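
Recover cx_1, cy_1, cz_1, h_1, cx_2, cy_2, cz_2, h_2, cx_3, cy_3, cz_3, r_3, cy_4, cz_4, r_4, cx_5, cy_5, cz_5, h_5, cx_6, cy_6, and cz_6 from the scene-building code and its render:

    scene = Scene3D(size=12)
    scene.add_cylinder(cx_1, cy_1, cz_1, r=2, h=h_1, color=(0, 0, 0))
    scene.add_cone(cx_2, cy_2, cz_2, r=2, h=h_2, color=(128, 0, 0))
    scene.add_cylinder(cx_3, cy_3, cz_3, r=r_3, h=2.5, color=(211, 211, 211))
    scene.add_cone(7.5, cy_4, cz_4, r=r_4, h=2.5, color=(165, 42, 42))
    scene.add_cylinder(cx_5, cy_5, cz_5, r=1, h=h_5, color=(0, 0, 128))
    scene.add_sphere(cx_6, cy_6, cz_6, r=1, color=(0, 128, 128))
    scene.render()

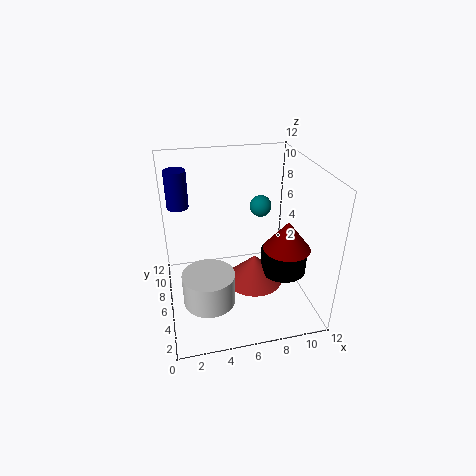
cx_1 = 10
cy_1 = 5.5
cz_1 = 2.5
h_1 = 2
cx_2 = 10
cy_2 = 5
cz_2 = 5
h_2 = 2.5
cx_3 = 3
cy_3 = 3
cz_3 = 2.5
r_3 = 2
cy_4 = 6
cz_4 = 1.5
r_4 = 2.5
cx_5 = 1.5
cy_5 = 11
cz_5 = 7
h_5 = 3.5
cx_6 = 9
cy_6 = 9.5
cz_6 = 7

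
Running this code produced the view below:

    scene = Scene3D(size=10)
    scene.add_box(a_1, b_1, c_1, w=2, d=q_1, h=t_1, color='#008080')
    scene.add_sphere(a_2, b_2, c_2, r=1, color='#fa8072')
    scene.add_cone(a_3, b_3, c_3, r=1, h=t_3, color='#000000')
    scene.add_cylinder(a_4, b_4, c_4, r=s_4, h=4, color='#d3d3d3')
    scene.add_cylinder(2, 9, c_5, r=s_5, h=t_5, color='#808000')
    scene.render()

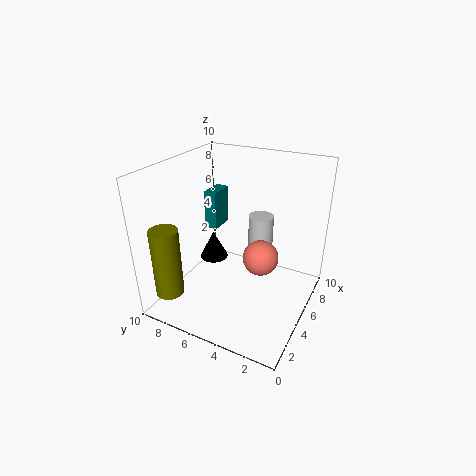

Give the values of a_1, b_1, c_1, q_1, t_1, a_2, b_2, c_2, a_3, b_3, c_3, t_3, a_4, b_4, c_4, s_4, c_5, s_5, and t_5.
a_1 = 7; b_1 = 8; c_1 = 4; q_1 = 1; t_1 = 3; a_2 = 2; b_2 = 2; c_2 = 6; a_3 = 5; b_3 = 7; c_3 = 3; t_3 = 2; a_4 = 9; b_4 = 5; c_4 = 1; s_4 = 1; c_5 = 1; s_5 = 1; t_5 = 5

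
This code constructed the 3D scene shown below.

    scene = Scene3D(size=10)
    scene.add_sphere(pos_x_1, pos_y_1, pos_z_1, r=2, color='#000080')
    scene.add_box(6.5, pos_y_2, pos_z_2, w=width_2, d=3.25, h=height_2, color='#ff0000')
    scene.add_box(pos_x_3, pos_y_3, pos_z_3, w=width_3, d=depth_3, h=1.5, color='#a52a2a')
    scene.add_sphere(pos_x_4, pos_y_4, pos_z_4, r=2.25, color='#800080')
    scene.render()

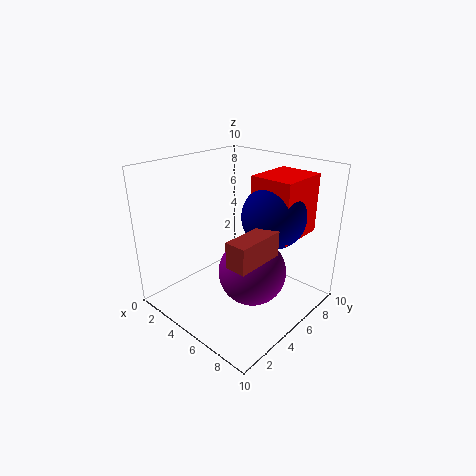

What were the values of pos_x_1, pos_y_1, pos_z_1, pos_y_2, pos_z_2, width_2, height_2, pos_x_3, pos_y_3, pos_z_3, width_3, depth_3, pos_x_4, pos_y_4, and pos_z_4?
pos_x_1 = 7.75; pos_y_1 = 5.25; pos_z_1 = 7.25; pos_y_2 = 4.5; pos_z_2 = 6; width_2 = 2.75; height_2 = 3.75; pos_x_3 = 8; pos_y_3 = 0.75; pos_z_3 = 5.75; width_3 = 1.25; depth_3 = 3; pos_x_4 = 6.75; pos_y_4 = 4.5; pos_z_4 = 3.25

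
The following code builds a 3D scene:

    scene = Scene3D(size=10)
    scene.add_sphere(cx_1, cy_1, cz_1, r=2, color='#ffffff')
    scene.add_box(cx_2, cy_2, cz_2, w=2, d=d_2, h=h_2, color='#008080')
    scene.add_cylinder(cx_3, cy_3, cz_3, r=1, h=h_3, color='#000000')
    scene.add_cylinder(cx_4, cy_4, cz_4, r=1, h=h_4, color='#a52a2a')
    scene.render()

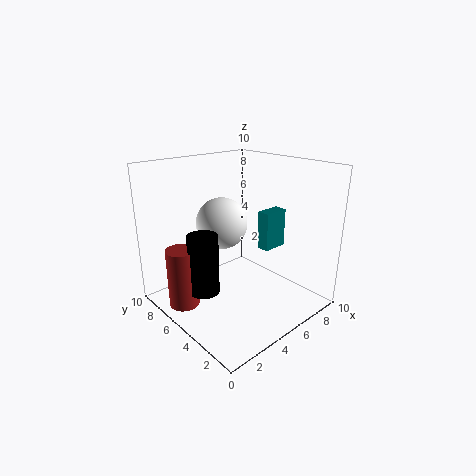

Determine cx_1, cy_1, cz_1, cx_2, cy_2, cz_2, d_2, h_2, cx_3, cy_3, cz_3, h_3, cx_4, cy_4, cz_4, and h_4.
cx_1 = 6, cy_1 = 8, cz_1 = 5, cx_2 = 8, cy_2 = 5, cz_2 = 3, d_2 = 1, h_2 = 3, cx_3 = 2, cy_3 = 5, cz_3 = 2, h_3 = 4, cx_4 = 1, cy_4 = 6, cz_4 = 1, h_4 = 4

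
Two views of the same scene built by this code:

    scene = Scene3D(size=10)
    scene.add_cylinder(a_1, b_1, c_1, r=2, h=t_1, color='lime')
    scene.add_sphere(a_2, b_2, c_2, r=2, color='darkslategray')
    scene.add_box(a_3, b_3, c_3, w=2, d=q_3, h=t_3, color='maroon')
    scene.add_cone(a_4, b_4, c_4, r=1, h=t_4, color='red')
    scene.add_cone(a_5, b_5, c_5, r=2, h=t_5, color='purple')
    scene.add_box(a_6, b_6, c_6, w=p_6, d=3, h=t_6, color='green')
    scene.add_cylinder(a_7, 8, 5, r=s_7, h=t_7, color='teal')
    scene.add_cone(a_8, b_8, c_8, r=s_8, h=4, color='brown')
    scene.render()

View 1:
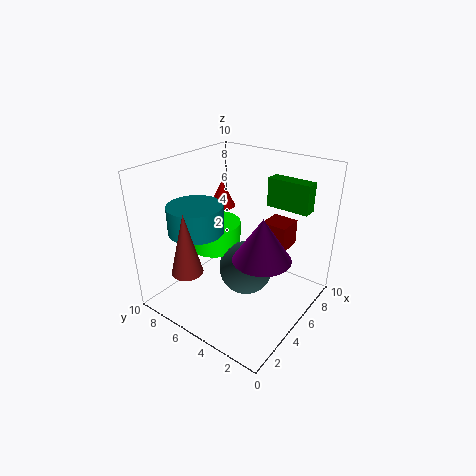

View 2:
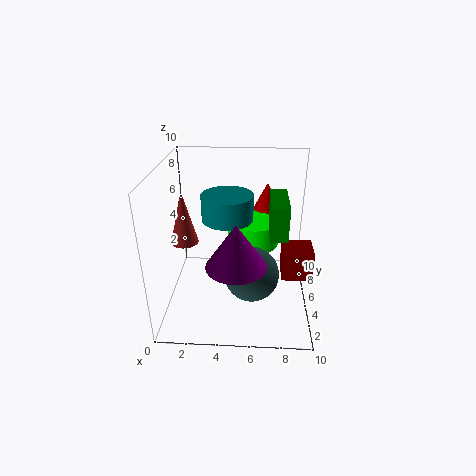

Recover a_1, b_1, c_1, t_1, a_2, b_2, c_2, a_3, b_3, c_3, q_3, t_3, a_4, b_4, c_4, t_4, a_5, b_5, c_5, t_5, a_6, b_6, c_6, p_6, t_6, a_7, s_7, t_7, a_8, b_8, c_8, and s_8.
a_1 = 6
b_1 = 8
c_1 = 3
t_1 = 2
a_2 = 6
b_2 = 5
c_2 = 2
a_3 = 8
b_3 = 3
c_3 = 3
q_3 = 2
t_3 = 2
a_4 = 7
b_4 = 8
c_4 = 6
t_4 = 2
a_5 = 5
b_5 = 3
c_5 = 4
t_5 = 3
a_6 = 7
b_6 = 1
c_6 = 7
p_6 = 1
t_6 = 2
a_7 = 4
s_7 = 2
t_7 = 2
a_8 = 1
b_8 = 6
c_8 = 4
s_8 = 1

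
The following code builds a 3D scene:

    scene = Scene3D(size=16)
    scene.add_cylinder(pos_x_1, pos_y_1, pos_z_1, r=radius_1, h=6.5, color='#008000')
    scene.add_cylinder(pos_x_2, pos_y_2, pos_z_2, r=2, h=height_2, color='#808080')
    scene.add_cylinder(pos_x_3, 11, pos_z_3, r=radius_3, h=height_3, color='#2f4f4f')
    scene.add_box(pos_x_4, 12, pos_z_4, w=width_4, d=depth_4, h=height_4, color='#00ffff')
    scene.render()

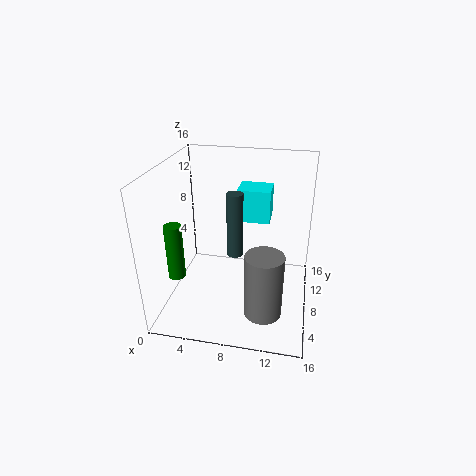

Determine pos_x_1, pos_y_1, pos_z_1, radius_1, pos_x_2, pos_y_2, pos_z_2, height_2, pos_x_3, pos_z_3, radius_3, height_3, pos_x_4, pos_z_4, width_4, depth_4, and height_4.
pos_x_1 = 1, pos_y_1 = 6.5, pos_z_1 = 3, radius_1 = 1, pos_x_2 = 11.5, pos_y_2 = 4, pos_z_2 = 1.5, height_2 = 7, pos_x_3 = 7, pos_z_3 = 4, radius_3 = 1, height_3 = 8, pos_x_4 = 7, pos_z_4 = 8, width_4 = 4, depth_4 = 3.5, height_4 = 4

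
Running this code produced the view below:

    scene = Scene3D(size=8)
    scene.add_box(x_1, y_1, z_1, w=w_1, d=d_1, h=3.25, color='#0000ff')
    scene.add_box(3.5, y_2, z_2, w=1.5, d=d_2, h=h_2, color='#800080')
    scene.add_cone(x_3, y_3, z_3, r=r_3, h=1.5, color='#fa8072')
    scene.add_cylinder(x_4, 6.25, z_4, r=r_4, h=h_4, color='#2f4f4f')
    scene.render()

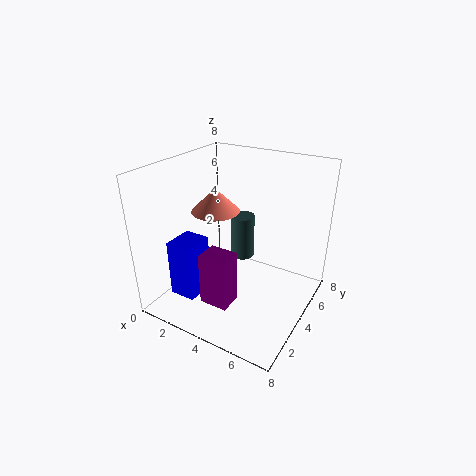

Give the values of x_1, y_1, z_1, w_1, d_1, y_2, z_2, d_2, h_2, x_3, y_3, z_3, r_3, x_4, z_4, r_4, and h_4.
x_1 = 1
y_1 = 1.5
z_1 = 0.75
w_1 = 1.5
d_1 = 1.75
y_2 = 1
z_2 = 1.5
d_2 = 1.25
h_2 = 2.75
x_3 = 1.5
y_3 = 5.5
z_3 = 4.5
r_3 = 1.5
x_4 = 3
z_4 = 1.5
r_4 = 0.75
h_4 = 2.75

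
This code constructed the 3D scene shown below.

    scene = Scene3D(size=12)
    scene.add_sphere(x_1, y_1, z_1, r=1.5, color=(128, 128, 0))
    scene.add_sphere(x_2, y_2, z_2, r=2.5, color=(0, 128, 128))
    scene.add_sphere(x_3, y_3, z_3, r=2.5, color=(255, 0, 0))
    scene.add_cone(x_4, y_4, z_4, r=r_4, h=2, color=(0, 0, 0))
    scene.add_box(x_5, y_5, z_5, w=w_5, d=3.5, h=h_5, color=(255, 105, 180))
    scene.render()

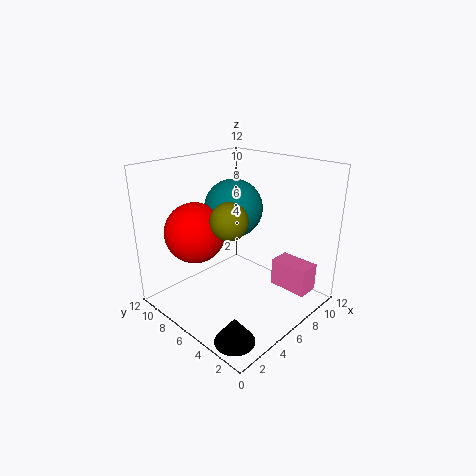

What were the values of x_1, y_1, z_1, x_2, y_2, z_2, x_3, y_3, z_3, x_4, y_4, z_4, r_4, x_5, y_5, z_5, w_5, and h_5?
x_1 = 4.5, y_1 = 5.5, z_1 = 8, x_2 = 7, y_2 = 7.5, z_2 = 8, x_3 = 3.5, y_3 = 8.5, z_3 = 6.5, x_4 = 1.5, y_4 = 2, z_4 = 0.5, r_4 = 1.5, x_5 = 9.5, y_5 = 1.5, z_5 = 0.5, w_5 = 2, h_5 = 2.5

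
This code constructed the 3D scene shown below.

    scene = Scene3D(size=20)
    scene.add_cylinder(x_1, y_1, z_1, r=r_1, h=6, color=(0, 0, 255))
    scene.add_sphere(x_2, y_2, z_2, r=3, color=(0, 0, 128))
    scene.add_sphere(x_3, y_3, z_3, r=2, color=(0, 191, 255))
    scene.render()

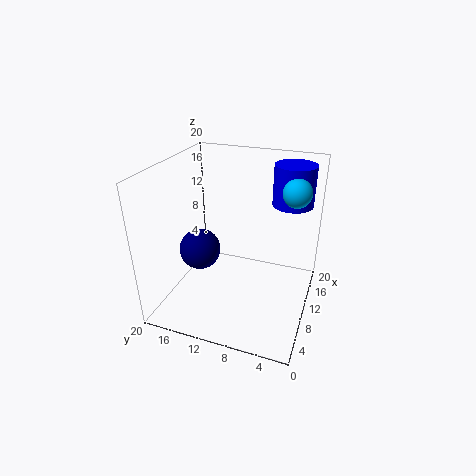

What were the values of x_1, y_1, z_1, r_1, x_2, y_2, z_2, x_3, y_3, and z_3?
x_1 = 17; y_1 = 4; z_1 = 13; r_1 = 3; x_2 = 10; y_2 = 16; z_2 = 7; x_3 = 14; y_3 = 3; z_3 = 16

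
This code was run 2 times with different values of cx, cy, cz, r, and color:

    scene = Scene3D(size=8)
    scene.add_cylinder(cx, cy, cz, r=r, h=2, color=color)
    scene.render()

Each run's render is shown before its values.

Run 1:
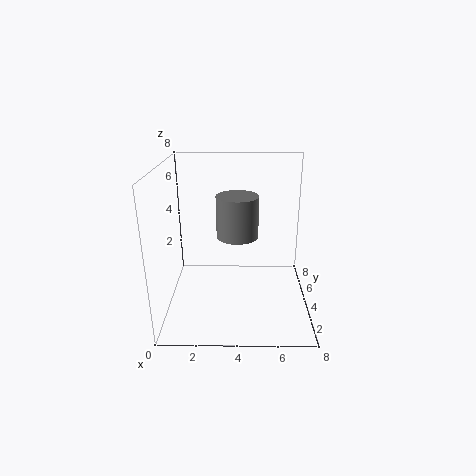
cx = 4, cy = 2, cz = 5, r = 1, color = 'gray'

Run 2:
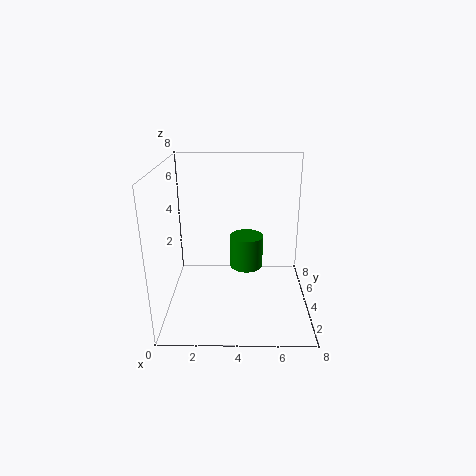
cx = 4.5, cy = 5.5, cz = 1.5, r = 1, color = 'green'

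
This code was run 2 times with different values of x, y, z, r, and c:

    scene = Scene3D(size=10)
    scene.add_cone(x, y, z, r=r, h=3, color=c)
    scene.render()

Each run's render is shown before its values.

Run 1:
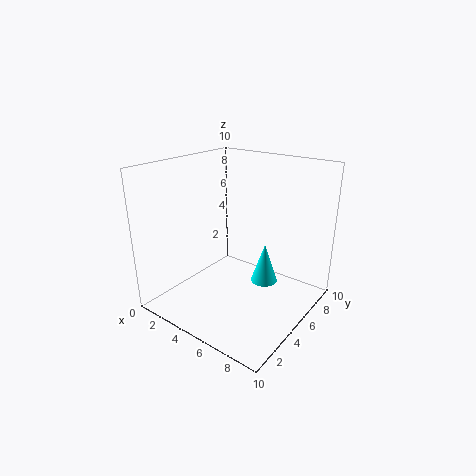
x = 6; y = 7; z = 1; r = 1; c = 'cyan'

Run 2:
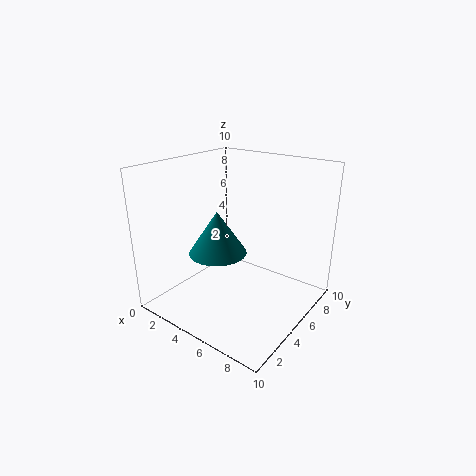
x = 4; y = 4; z = 4; r = 2; c = 'teal'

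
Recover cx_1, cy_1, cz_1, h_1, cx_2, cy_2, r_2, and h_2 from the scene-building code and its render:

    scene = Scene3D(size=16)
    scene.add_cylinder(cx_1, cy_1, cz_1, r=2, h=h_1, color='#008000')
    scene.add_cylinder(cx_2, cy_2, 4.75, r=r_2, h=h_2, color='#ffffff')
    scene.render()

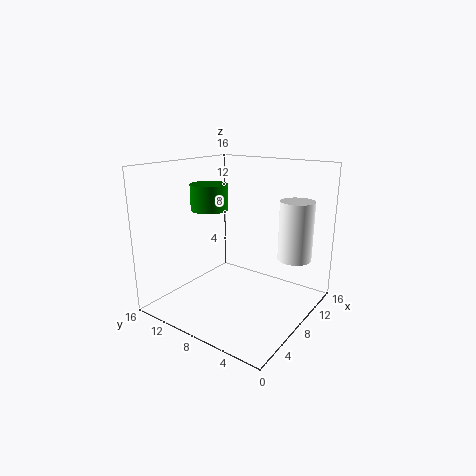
cx_1 = 6.25
cy_1 = 10.5
cz_1 = 11.25
h_1 = 2.75
cx_2 = 13.25
cy_2 = 3.5
r_2 = 2
h_2 = 7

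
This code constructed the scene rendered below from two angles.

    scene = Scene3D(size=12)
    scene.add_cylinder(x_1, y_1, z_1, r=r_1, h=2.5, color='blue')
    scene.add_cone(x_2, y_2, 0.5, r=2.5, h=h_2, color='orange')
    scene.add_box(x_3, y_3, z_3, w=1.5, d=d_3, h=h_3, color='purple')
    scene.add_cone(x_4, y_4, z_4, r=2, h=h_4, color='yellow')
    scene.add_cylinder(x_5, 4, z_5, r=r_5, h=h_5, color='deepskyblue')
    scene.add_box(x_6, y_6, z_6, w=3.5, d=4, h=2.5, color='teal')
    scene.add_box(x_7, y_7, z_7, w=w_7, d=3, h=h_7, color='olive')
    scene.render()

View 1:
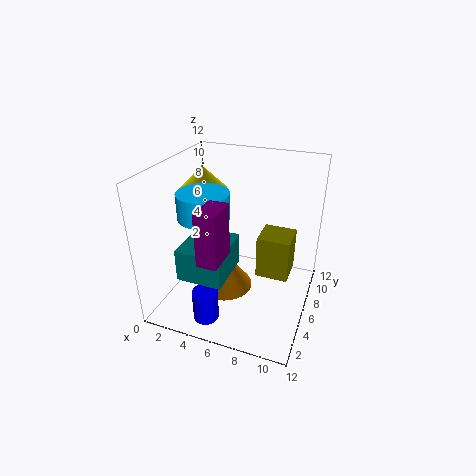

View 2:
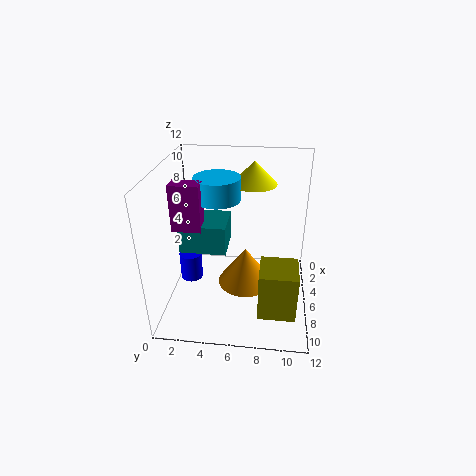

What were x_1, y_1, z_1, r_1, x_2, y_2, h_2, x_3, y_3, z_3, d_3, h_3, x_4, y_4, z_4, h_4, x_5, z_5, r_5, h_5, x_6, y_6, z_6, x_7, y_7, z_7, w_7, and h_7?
x_1 = 5, y_1 = 1.5, z_1 = 1, r_1 = 1, x_2 = 4.5, y_2 = 6.5, h_2 = 3.5, x_3 = 5, y_3 = 0.5, z_3 = 6.5, d_3 = 2.5, h_3 = 4, x_4 = 2.5, y_4 = 7, z_4 = 9.5, h_4 = 2, x_5 = 4, z_5 = 8.5, r_5 = 2, h_5 = 2, x_6 = 3, y_6 = 1, z_6 = 4.5, x_7 = 7, y_7 = 8, z_7 = 1, w_7 = 3, h_7 = 4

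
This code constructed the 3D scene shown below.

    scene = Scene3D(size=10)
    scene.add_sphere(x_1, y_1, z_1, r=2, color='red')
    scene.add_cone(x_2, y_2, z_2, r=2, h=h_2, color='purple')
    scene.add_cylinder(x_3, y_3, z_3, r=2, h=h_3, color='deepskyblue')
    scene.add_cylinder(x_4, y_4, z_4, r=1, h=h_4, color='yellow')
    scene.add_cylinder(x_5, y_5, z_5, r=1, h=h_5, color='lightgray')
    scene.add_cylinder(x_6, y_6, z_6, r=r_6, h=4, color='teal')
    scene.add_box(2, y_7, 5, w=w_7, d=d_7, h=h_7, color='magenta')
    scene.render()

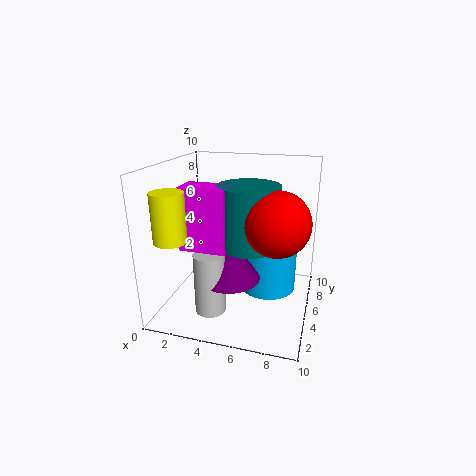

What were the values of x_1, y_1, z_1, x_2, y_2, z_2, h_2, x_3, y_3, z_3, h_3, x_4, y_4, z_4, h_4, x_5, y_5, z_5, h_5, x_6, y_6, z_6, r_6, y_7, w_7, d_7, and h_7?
x_1 = 8, y_1 = 3, z_1 = 7, x_2 = 5, y_2 = 3, z_2 = 3, h_2 = 3, x_3 = 7, y_3 = 6, z_3 = 1, h_3 = 5, x_4 = 2, y_4 = 1, z_4 = 6, h_4 = 3, x_5 = 4, y_5 = 2, z_5 = 1, h_5 = 4, x_6 = 6, y_6 = 4, z_6 = 5, r_6 = 2, y_7 = 2, w_7 = 3, d_7 = 2, h_7 = 4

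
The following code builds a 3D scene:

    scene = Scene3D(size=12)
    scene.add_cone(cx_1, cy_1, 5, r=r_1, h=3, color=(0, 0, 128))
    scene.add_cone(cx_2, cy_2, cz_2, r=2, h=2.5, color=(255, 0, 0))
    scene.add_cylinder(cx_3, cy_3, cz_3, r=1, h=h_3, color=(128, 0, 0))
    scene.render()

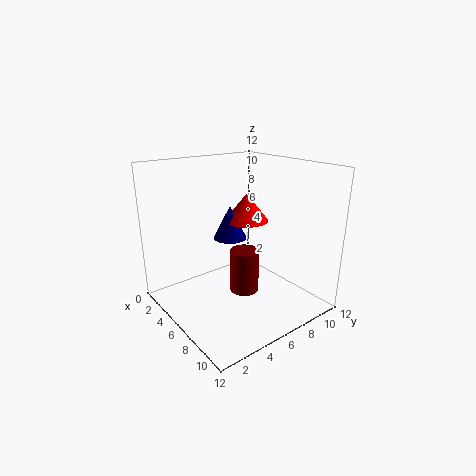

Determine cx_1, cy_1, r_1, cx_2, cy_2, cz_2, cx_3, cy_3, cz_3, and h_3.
cx_1 = 3.5; cy_1 = 7; r_1 = 1.5; cx_2 = 4; cy_2 = 8.5; cz_2 = 6.5; cx_3 = 10; cy_3 = 3.5; cz_3 = 4; h_3 = 3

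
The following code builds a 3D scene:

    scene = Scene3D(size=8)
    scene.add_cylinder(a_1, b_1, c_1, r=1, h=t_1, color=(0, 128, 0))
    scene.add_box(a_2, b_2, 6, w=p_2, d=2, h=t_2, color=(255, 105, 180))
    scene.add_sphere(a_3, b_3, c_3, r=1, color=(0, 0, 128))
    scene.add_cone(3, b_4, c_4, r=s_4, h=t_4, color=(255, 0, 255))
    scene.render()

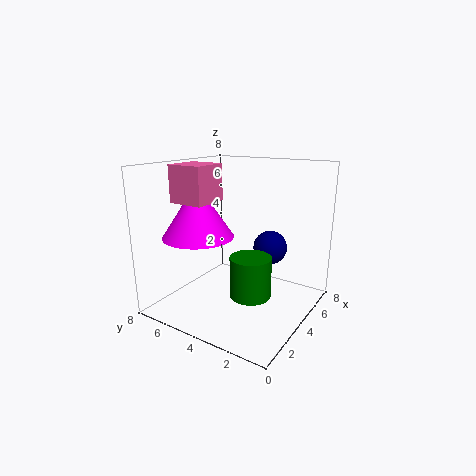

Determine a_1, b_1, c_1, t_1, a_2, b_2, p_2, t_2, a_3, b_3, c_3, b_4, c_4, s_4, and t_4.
a_1 = 2; b_1 = 2; c_1 = 2; t_1 = 2; a_2 = 2; b_2 = 5; p_2 = 2; t_2 = 2; a_3 = 6; b_3 = 3; c_3 = 3; b_4 = 6; c_4 = 4; s_4 = 2; t_4 = 3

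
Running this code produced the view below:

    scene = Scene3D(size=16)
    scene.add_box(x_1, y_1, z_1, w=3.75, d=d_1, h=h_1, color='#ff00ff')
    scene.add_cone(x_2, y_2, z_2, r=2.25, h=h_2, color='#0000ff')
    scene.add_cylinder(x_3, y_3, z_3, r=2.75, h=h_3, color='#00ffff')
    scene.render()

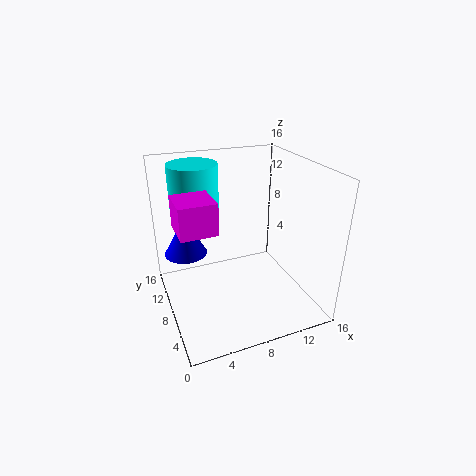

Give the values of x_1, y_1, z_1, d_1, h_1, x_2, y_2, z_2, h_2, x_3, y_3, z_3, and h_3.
x_1 = 1; y_1 = 4.75; z_1 = 10.5; d_1 = 4; h_1 = 3.25; x_2 = 2.25; y_2 = 8.75; z_2 = 7; h_2 = 4; x_3 = 4.25; y_3 = 11.75; z_3 = 10.75; h_3 = 5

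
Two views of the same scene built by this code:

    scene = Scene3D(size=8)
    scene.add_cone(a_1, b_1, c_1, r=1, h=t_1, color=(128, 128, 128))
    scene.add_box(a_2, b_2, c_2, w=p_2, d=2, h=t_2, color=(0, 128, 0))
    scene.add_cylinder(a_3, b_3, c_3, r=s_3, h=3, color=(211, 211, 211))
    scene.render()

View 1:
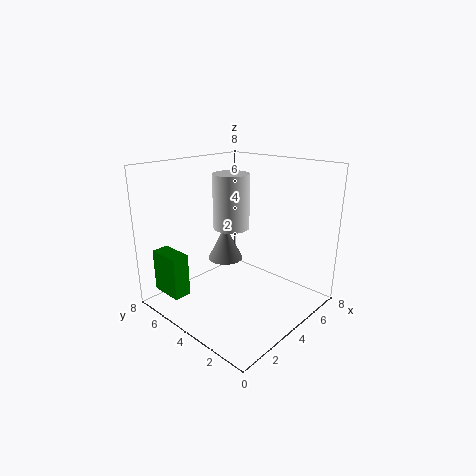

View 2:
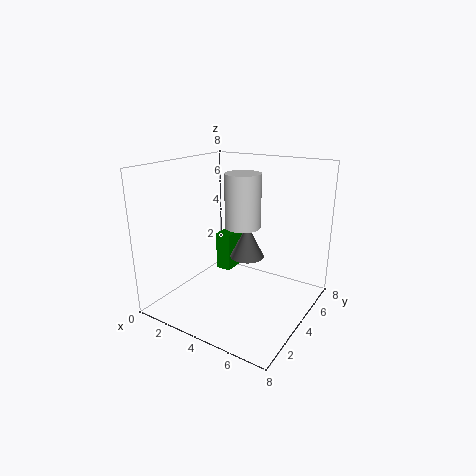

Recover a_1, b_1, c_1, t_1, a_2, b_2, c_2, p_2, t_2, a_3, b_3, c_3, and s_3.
a_1 = 4, b_1 = 5, c_1 = 2.5, t_1 = 2, a_2 = 1, b_2 = 6, c_2 = 0.5, p_2 = 1, t_2 = 2.5, a_3 = 4, b_3 = 4.5, c_3 = 4.5, s_3 = 1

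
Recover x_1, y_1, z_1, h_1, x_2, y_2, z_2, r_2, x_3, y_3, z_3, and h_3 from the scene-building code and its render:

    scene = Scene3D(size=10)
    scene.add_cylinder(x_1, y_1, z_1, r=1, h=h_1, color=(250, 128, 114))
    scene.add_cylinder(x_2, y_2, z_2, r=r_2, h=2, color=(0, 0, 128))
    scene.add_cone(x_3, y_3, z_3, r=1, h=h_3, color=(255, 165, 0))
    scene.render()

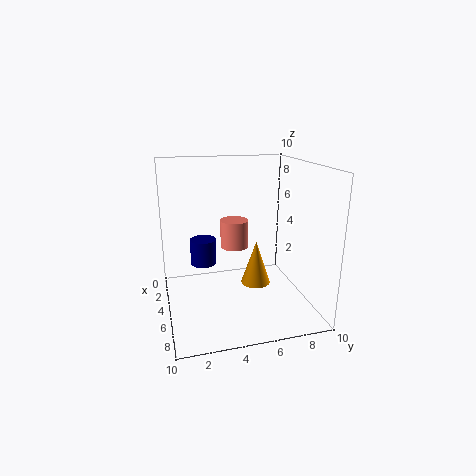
x_1 = 4; y_1 = 5; z_1 = 4; h_1 = 2; x_2 = 2; y_2 = 3; z_2 = 2; r_2 = 1; x_3 = 6; y_3 = 6; z_3 = 2; h_3 = 3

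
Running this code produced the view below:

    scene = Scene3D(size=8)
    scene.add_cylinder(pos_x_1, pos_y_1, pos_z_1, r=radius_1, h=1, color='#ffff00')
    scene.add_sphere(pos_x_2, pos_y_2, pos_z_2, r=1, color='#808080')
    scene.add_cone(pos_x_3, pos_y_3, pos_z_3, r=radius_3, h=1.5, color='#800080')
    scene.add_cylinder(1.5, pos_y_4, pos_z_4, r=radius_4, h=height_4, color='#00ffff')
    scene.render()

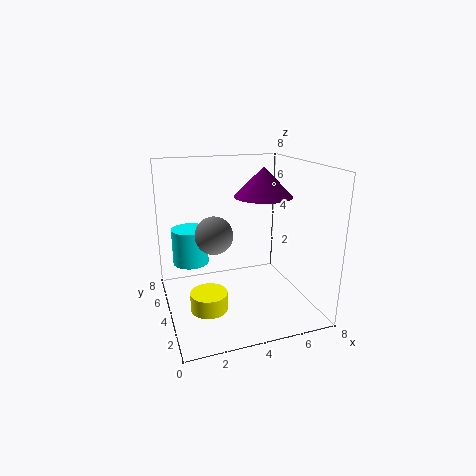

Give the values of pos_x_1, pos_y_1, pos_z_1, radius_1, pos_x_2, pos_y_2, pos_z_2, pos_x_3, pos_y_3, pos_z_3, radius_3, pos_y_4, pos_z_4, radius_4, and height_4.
pos_x_1 = 2, pos_y_1 = 3, pos_z_1 = 0.5, radius_1 = 1, pos_x_2 = 2.5, pos_y_2 = 3.5, pos_z_2 = 4.5, pos_x_3 = 5, pos_y_3 = 3, pos_z_3 = 6.5, radius_3 = 1.5, pos_y_4 = 5, pos_z_4 = 2.5, radius_4 = 1, height_4 = 2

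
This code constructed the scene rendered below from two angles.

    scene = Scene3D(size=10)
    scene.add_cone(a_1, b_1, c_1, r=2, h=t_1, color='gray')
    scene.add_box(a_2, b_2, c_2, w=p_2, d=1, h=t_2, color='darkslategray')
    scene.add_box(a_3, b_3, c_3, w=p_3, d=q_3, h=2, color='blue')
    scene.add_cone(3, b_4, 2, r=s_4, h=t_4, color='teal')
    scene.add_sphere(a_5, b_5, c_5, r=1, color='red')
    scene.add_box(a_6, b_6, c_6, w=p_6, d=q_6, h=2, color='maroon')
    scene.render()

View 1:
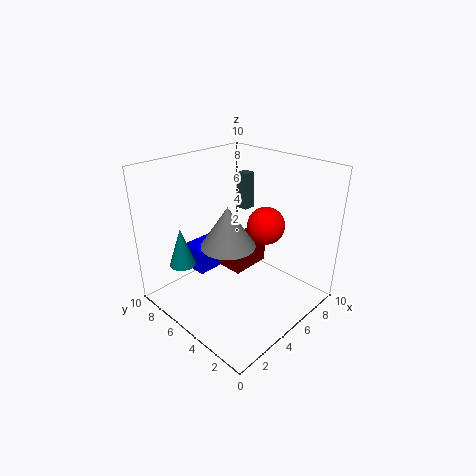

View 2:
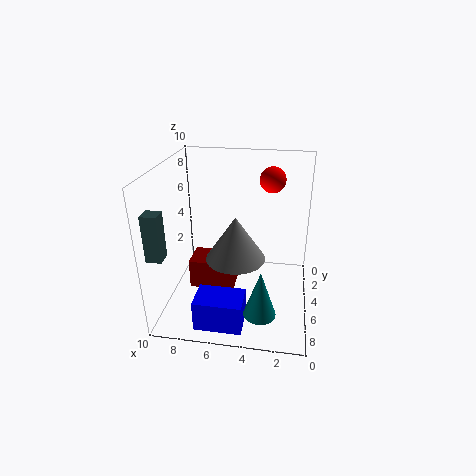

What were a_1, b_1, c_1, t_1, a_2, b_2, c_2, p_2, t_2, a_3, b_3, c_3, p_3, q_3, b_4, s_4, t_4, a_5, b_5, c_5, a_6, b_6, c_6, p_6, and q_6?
a_1 = 5
b_1 = 6
c_1 = 4
t_1 = 3
a_2 = 9
b_2 = 8
c_2 = 5
p_2 = 1
t_2 = 3
a_3 = 4
b_3 = 8
c_3 = 1
p_3 = 3
q_3 = 2
b_4 = 9
s_4 = 1
t_4 = 3
a_5 = 3
b_5 = 1
c_5 = 8
a_6 = 5
b_6 = 5
c_6 = 2
p_6 = 3
q_6 = 2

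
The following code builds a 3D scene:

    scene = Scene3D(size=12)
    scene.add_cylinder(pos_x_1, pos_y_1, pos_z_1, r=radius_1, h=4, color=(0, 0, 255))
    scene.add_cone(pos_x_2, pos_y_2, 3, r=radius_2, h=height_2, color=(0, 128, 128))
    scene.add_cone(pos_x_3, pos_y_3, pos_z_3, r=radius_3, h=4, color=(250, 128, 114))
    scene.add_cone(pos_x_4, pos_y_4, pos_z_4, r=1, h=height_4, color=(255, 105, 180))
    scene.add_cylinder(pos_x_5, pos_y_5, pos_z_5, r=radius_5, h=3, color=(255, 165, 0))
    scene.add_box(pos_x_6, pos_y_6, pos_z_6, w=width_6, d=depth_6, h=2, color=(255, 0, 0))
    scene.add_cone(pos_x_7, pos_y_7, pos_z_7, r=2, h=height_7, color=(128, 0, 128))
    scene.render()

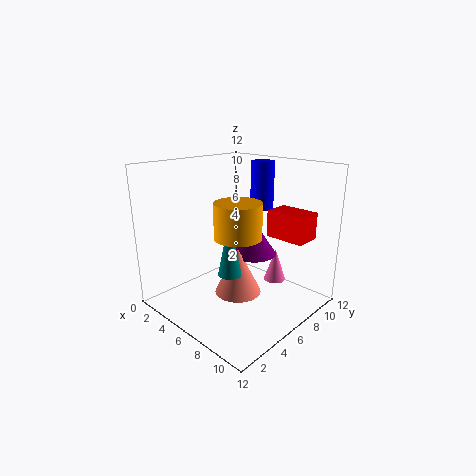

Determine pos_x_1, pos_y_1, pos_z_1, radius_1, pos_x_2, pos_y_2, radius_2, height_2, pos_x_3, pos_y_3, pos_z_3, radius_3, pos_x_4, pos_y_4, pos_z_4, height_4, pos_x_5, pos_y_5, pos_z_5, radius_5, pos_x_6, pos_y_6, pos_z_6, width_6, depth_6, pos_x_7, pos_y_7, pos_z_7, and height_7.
pos_x_1 = 6; pos_y_1 = 9; pos_z_1 = 8; radius_1 = 1; pos_x_2 = 6; pos_y_2 = 5; radius_2 = 1; height_2 = 5; pos_x_3 = 6; pos_y_3 = 6; pos_z_3 = 1; radius_3 = 2; pos_x_4 = 7; pos_y_4 = 10; pos_z_4 = 1; height_4 = 3; pos_x_5 = 6; pos_y_5 = 6; pos_z_5 = 6; radius_5 = 2; pos_x_6 = 9; pos_y_6 = 6; pos_z_6 = 7; width_6 = 3; depth_6 = 2; pos_x_7 = 6; pos_y_7 = 8; pos_z_7 = 4; height_7 = 3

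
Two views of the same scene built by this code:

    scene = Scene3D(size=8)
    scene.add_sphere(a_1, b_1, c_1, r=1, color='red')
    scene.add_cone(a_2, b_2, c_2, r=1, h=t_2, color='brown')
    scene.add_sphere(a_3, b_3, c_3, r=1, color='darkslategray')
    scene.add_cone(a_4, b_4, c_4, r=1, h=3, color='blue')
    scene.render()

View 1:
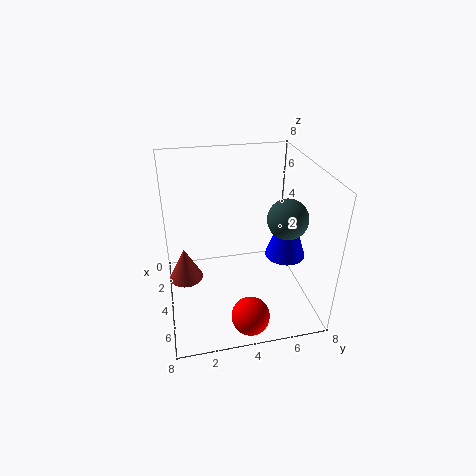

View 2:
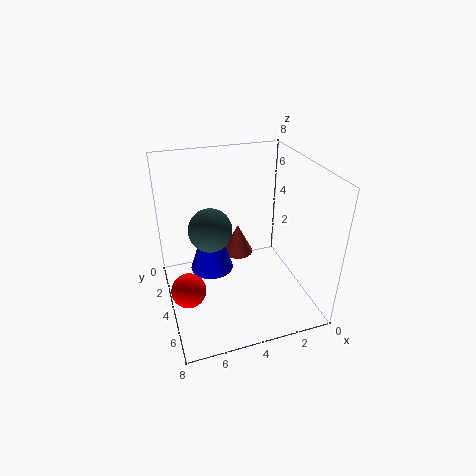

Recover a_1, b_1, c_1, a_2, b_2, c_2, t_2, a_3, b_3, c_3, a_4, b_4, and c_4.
a_1 = 7, b_1 = 4, c_1 = 1, a_2 = 3, b_2 = 1, c_2 = 1, t_2 = 2, a_3 = 6, b_3 = 6, c_3 = 6, a_4 = 6, b_4 = 6, c_4 = 4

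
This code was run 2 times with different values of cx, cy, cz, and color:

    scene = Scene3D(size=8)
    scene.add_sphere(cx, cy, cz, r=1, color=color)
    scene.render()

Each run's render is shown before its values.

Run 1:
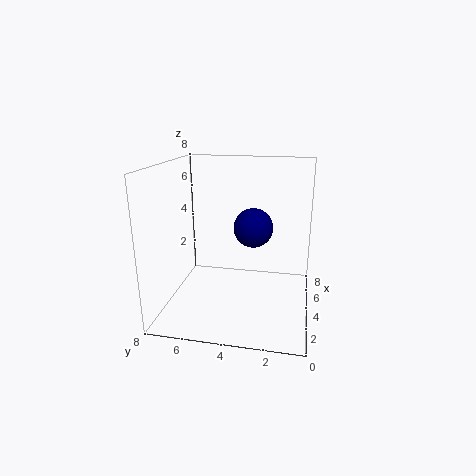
cx = 3; cy = 3; cz = 5; color = 'navy'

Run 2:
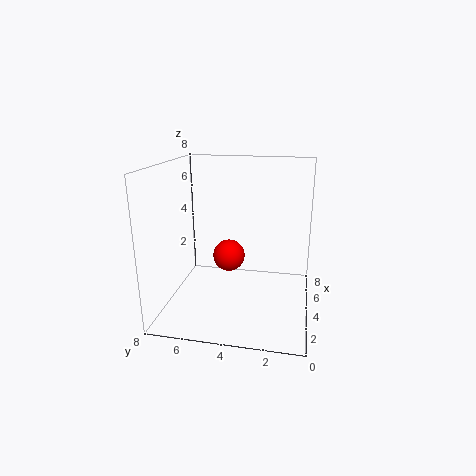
cx = 6; cy = 5; cz = 2; color = 'red'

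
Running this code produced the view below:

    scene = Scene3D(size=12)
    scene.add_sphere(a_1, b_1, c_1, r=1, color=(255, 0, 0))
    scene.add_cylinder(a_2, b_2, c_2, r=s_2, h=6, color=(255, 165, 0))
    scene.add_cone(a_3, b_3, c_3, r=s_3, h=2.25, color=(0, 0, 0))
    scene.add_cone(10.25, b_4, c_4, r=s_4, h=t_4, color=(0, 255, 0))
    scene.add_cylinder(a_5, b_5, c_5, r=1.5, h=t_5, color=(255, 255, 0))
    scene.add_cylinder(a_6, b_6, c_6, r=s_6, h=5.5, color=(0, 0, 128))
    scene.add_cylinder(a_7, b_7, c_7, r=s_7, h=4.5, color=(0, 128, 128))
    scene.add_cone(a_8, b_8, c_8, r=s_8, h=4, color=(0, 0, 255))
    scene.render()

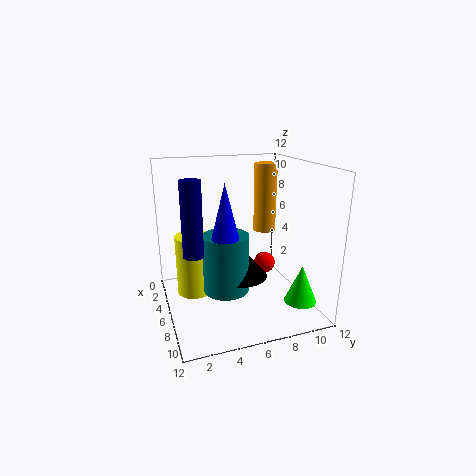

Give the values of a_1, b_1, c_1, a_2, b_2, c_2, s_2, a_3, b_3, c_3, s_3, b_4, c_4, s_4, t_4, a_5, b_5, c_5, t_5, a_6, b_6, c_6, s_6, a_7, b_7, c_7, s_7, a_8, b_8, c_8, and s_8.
a_1 = 3.75; b_1 = 9.5; c_1 = 2.25; a_2 = 4; b_2 = 9.25; c_2 = 5.75; s_2 = 1; a_3 = 8.25; b_3 = 5.5; c_3 = 3.75; s_3 = 2; b_4 = 9.75; c_4 = 1.75; s_4 = 1.25; t_4 = 3; a_5 = 4.25; b_5 = 2.5; c_5 = 0.75; t_5 = 5.25; a_6 = 8.5; b_6 = 1.75; c_6 = 6; s_6 = 0.75; a_7 = 8.25; b_7 = 4.25; c_7 = 2.75; s_7 = 1.75; a_8 = 9; b_8 = 4; c_8 = 7.25; s_8 = 1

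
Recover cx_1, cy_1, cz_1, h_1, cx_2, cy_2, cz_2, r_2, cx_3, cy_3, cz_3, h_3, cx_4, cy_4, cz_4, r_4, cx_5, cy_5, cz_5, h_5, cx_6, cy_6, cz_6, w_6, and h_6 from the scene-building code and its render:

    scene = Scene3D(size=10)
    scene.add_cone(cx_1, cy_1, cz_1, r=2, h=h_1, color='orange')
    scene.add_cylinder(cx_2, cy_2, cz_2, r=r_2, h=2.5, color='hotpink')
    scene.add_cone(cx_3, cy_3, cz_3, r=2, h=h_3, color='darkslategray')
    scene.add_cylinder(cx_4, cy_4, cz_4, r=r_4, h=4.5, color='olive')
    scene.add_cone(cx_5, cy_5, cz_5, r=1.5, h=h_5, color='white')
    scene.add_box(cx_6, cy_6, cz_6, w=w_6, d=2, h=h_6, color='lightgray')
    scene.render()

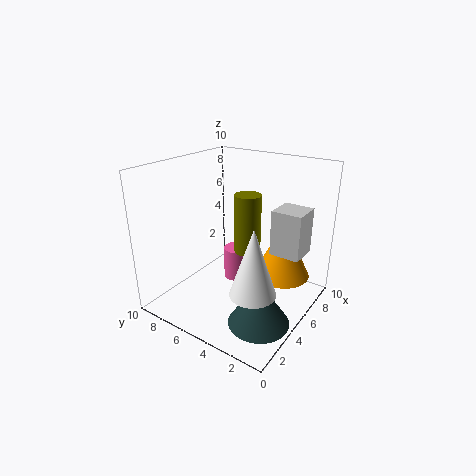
cx_1 = 7
cy_1 = 2.5
cz_1 = 2
h_1 = 4
cx_2 = 7
cy_2 = 6.5
cz_2 = 0.5
r_2 = 1
cx_3 = 3
cy_3 = 2
cz_3 = 0.5
h_3 = 3
cx_4 = 7
cy_4 = 5.5
cz_4 = 3
r_4 = 1
cx_5 = 3
cy_5 = 2.5
cz_5 = 2.5
h_5 = 4.5
cx_6 = 5
cy_6 = 0.5
cz_6 = 4.5
w_6 = 2
h_6 = 3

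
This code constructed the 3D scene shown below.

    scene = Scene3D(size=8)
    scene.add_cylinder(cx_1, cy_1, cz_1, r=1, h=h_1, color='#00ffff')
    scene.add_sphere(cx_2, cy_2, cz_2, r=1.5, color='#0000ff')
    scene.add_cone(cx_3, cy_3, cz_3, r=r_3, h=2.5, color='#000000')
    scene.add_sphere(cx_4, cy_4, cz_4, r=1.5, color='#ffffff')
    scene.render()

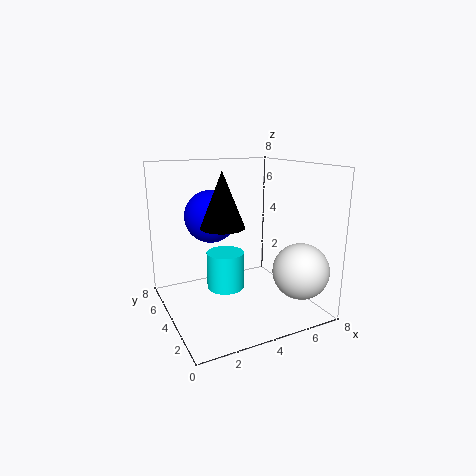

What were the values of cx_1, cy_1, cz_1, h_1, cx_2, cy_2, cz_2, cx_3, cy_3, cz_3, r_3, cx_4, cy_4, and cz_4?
cx_1 = 3; cy_1 = 3.5; cz_1 = 1.5; h_1 = 2; cx_2 = 3; cy_2 = 5.5; cz_2 = 5; cx_3 = 2; cy_3 = 1.5; cz_3 = 5.5; r_3 = 1; cx_4 = 6.5; cy_4 = 1.5; cz_4 = 2.5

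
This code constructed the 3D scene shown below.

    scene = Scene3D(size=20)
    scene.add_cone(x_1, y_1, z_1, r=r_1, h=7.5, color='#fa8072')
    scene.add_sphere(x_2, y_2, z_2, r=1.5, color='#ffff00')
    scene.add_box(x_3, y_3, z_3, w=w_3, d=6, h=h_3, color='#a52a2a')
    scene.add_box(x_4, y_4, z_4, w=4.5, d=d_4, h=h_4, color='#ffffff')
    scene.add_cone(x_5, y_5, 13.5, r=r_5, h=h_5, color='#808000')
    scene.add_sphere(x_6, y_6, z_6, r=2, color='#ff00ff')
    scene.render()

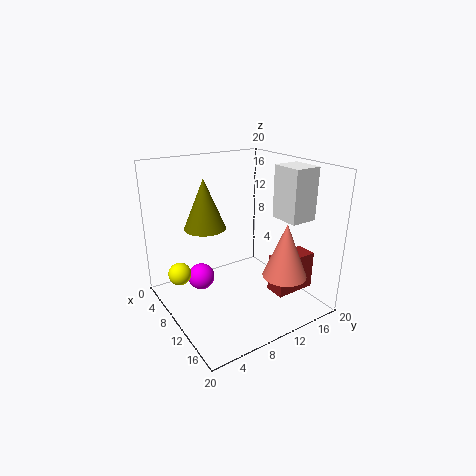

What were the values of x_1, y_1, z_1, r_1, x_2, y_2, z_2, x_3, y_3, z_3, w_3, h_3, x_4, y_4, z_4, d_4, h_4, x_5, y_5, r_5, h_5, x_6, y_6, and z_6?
x_1 = 15.5
y_1 = 14
z_1 = 5.5
r_1 = 3
x_2 = 9
y_2 = 1.5
z_2 = 6.5
x_3 = 12
y_3 = 14
z_3 = 1.5
w_3 = 3
h_3 = 5.5
x_4 = 10
y_4 = 16
z_4 = 12
d_4 = 4
h_4 = 7.5
x_5 = 12
y_5 = 4
r_5 = 2.5
h_5 = 6
x_6 = 5
y_6 = 6.5
z_6 = 2.5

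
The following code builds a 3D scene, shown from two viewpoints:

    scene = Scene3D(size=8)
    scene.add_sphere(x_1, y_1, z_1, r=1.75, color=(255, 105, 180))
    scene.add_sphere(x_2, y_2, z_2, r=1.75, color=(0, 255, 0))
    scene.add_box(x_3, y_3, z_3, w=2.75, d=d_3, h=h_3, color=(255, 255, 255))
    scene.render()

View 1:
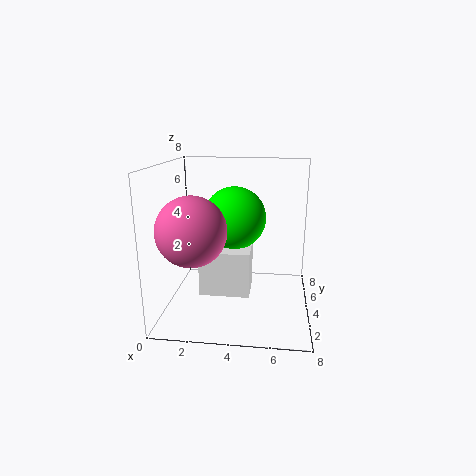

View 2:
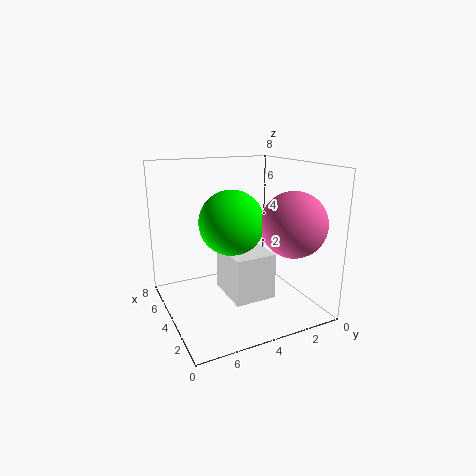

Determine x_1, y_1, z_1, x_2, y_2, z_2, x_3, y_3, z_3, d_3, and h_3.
x_1 = 2, y_1 = 1.75, z_1 = 5, x_2 = 3.75, y_2 = 4.5, z_2 = 5, x_3 = 2, y_3 = 2.75, z_3 = 1, d_3 = 2.25, h_3 = 2.5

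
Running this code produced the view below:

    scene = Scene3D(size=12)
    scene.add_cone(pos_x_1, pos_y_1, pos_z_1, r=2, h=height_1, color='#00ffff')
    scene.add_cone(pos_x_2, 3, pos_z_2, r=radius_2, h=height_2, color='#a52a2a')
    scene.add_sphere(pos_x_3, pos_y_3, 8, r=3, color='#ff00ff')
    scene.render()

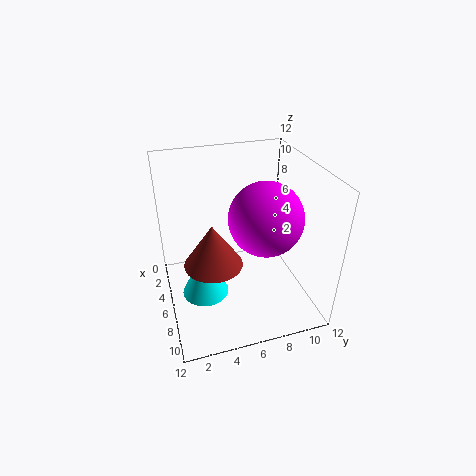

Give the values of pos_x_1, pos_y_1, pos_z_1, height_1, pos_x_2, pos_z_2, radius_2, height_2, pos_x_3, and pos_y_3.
pos_x_1 = 6
pos_y_1 = 3
pos_z_1 = 1
height_1 = 4
pos_x_2 = 10
pos_z_2 = 7
radius_2 = 2
height_2 = 3
pos_x_3 = 7
pos_y_3 = 8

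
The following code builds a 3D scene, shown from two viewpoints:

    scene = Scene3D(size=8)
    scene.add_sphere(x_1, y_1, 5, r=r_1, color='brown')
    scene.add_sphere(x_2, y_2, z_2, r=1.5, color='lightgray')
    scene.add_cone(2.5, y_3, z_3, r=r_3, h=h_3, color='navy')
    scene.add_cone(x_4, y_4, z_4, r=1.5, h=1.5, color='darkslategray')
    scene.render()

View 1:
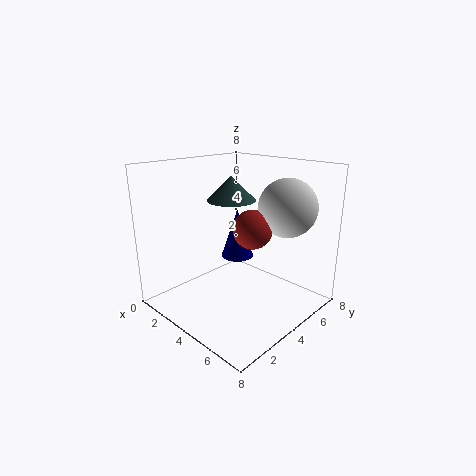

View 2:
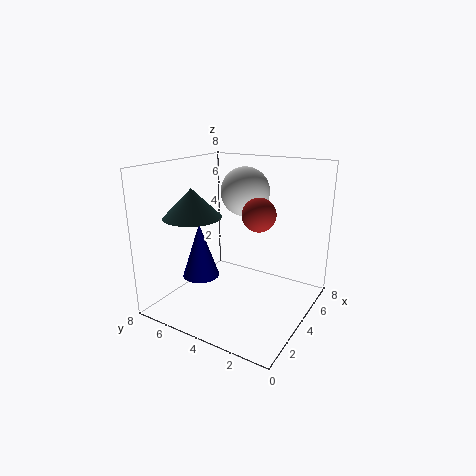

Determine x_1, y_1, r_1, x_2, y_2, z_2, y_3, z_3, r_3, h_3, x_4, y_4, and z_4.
x_1 = 5.5; y_1 = 3.5; r_1 = 1; x_2 = 6.5; y_2 = 5; z_2 = 6; y_3 = 5.5; z_3 = 2; r_3 = 1; h_3 = 3; x_4 = 2; y_4 = 5.5; z_4 = 5.5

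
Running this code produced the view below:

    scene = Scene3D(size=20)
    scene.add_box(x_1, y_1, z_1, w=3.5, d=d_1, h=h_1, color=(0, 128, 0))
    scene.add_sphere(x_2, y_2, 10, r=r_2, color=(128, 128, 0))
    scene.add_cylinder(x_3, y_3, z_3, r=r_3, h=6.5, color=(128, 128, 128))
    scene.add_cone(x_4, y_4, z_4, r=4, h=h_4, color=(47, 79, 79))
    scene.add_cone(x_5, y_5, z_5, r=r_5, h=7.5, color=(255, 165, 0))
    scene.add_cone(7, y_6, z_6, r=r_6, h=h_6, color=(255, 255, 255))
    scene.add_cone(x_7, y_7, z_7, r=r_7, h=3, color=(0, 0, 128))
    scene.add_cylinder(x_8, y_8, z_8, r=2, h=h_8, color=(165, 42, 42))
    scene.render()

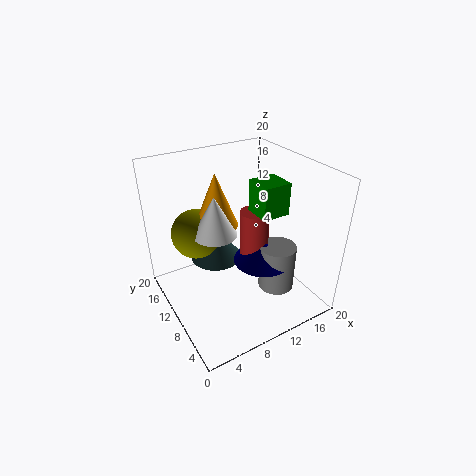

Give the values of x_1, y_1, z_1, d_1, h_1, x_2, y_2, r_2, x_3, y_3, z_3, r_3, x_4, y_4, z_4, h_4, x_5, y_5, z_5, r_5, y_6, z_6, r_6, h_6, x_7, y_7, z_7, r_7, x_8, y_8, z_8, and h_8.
x_1 = 10; y_1 = 4; z_1 = 15.5; d_1 = 3.5; h_1 = 4; x_2 = 5.5; y_2 = 14; r_2 = 3.5; x_3 = 14; y_3 = 6; z_3 = 3; r_3 = 2.5; x_4 = 9.5; y_4 = 16; z_4 = 3.5; h_4 = 5; x_5 = 8; y_5 = 12.5; z_5 = 11.5; r_5 = 3; y_6 = 11; z_6 = 11; r_6 = 3; h_6 = 5.5; x_7 = 12.5; y_7 = 7.5; z_7 = 7; r_7 = 4; x_8 = 12; y_8 = 9; z_8 = 6; h_8 = 8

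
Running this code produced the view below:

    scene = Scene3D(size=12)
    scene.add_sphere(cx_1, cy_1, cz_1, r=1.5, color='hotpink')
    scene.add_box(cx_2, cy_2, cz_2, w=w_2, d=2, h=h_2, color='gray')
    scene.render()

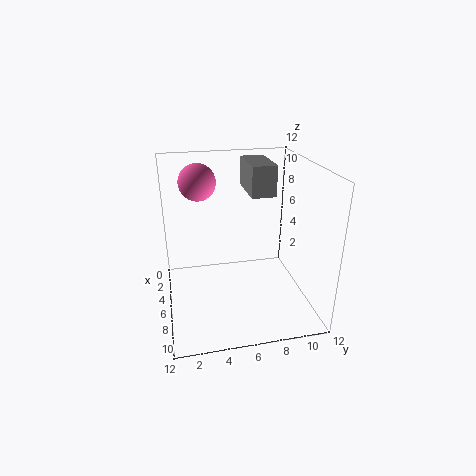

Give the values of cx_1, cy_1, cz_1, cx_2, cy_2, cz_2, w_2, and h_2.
cx_1 = 4.5; cy_1 = 3; cz_1 = 10.5; cx_2 = 2.5; cy_2 = 7; cz_2 = 9.5; w_2 = 4; h_2 = 2.5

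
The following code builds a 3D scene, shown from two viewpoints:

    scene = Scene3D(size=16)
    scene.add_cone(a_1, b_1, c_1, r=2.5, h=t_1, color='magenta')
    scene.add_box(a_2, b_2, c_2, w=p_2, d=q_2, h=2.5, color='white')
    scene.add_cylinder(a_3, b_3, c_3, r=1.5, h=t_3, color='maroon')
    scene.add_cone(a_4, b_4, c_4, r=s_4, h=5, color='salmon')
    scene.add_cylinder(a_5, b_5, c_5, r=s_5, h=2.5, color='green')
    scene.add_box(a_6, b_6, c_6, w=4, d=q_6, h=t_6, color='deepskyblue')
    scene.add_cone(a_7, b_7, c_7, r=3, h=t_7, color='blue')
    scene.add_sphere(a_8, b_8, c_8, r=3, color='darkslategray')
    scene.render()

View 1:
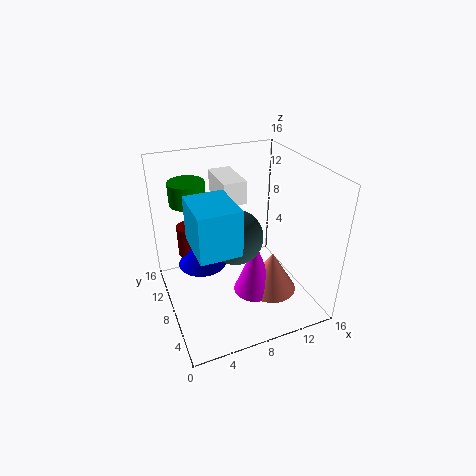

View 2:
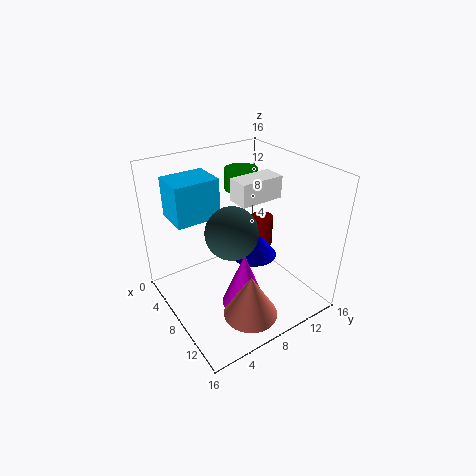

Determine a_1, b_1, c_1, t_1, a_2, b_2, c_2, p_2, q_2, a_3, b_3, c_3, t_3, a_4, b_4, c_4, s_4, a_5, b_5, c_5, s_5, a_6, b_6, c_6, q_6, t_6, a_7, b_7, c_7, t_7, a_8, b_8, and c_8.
a_1 = 10, b_1 = 7.5, c_1 = 0.5, t_1 = 6.5, a_2 = 6.5, b_2 = 8, c_2 = 12, p_2 = 2.5, q_2 = 5, a_3 = 4, b_3 = 14.5, c_3 = 3, t_3 = 4, a_4 = 12, b_4 = 7, c_4 = 0.5, s_4 = 3, a_5 = 3.5, b_5 = 11.5, c_5 = 11.5, s_5 = 2, a_6 = 2, b_6 = 2, c_6 = 10, q_6 = 5, t_6 = 4.5, a_7 = 5, b_7 = 12.5, c_7 = 2.5, t_7 = 3.5, a_8 = 7.5, b_8 = 7.5, c_8 = 8.5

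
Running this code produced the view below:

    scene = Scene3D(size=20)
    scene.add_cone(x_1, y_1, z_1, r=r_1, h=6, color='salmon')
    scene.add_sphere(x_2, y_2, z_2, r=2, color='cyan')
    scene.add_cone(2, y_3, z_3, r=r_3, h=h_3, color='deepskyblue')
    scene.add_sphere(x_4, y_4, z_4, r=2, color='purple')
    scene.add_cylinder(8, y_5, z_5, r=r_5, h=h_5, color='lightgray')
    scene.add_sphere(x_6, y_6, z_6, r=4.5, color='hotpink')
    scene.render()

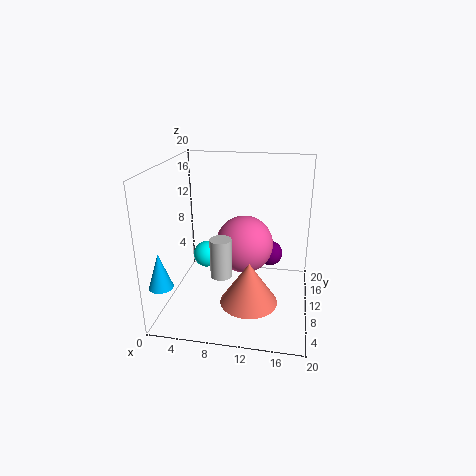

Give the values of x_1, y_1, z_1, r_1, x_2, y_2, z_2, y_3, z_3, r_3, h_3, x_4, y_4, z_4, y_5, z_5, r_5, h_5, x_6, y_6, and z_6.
x_1 = 12; y_1 = 7.5; z_1 = 1.5; r_1 = 4; x_2 = 4.5; y_2 = 13; z_2 = 5.5; y_3 = 1.5; z_3 = 6.5; r_3 = 1.5; h_3 = 4.5; x_4 = 14; y_4 = 17; z_4 = 4.5; y_5 = 8; z_5 = 5; r_5 = 1.5; h_5 = 5.5; x_6 = 10; y_6 = 15.5; z_6 = 6.5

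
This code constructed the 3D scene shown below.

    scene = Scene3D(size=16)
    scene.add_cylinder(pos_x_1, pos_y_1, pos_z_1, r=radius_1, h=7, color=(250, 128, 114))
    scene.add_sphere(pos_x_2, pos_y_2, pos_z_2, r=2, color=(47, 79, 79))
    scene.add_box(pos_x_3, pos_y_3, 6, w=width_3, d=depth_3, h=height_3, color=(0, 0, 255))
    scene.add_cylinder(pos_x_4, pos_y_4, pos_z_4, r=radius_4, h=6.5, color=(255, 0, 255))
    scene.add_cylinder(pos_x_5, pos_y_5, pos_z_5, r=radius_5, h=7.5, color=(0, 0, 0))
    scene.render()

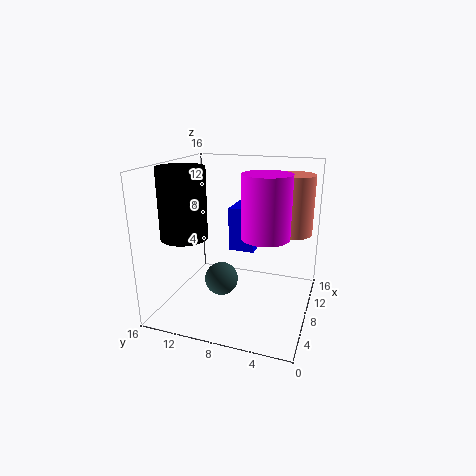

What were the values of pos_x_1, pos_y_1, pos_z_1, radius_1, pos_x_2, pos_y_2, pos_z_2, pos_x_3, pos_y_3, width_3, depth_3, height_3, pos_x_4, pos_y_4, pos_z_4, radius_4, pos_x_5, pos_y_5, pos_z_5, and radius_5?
pos_x_1 = 13; pos_y_1 = 3; pos_z_1 = 7.5; radius_1 = 2.5; pos_x_2 = 9; pos_y_2 = 10.5; pos_z_2 = 2; pos_x_3 = 9; pos_y_3 = 6.5; width_3 = 5; depth_3 = 3; height_3 = 5; pos_x_4 = 6.5; pos_y_4 = 4.5; pos_z_4 = 9; radius_4 = 2.5; pos_x_5 = 5; pos_y_5 = 13; pos_z_5 = 8.5; radius_5 = 2.5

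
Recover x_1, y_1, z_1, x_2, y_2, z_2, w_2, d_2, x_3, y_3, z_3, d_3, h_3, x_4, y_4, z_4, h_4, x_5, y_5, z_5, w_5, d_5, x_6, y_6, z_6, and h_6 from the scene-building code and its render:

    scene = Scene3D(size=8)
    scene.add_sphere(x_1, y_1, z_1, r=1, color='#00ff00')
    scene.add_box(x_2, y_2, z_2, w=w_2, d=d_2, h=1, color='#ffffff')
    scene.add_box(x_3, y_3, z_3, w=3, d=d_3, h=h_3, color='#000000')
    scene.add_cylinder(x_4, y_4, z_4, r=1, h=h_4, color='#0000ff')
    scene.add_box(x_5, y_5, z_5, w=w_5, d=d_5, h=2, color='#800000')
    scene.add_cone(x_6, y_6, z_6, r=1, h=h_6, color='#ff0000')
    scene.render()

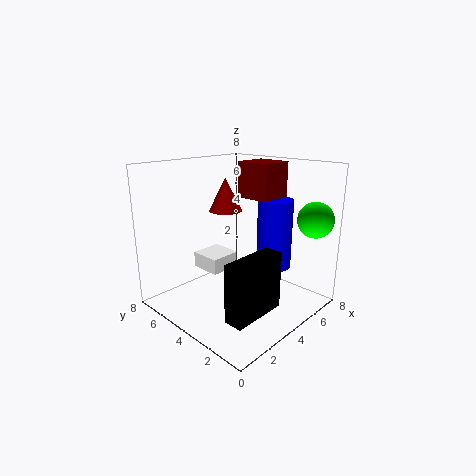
x_1 = 7; y_1 = 1; z_1 = 5; x_2 = 4; y_2 = 6; z_2 = 1; w_2 = 2; d_2 = 2; x_3 = 1; y_3 = 1; z_3 = 1; d_3 = 1; h_3 = 3; x_4 = 6; y_4 = 3; z_4 = 2; h_4 = 4; x_5 = 5; y_5 = 3; z_5 = 6; w_5 = 2; d_5 = 2; x_6 = 5; y_6 = 6; z_6 = 5; h_6 = 2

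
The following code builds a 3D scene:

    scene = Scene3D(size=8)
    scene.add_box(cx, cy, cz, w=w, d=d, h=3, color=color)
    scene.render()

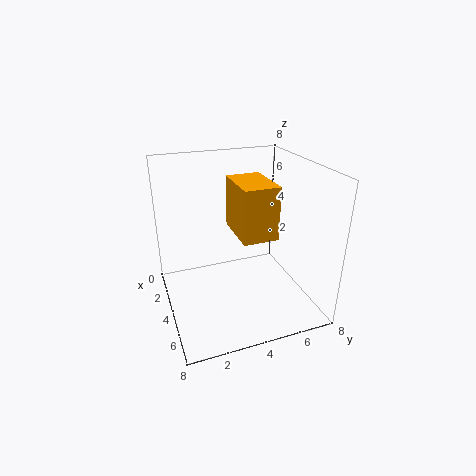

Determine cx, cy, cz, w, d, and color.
cx = 2
cy = 4
cz = 4
w = 3
d = 2
color = 'orange'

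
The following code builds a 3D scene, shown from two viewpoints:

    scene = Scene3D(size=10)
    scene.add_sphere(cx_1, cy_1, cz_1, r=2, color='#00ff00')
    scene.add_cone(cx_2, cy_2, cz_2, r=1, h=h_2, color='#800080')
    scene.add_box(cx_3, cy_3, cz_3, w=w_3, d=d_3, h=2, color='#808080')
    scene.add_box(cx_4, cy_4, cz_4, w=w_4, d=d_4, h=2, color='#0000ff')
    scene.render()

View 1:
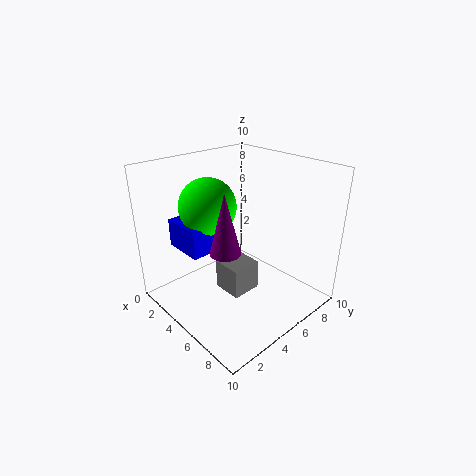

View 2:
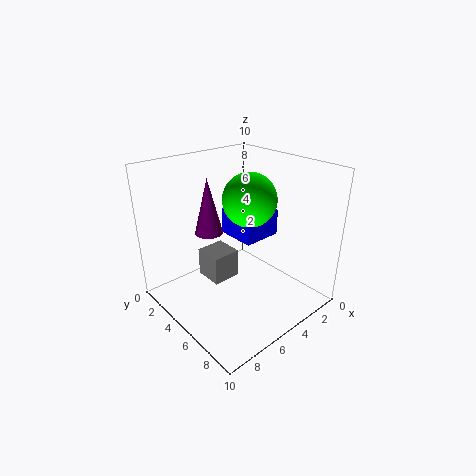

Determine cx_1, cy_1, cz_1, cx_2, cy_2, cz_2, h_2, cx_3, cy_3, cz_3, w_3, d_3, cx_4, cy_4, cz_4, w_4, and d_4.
cx_1 = 3, cy_1 = 4, cz_1 = 7, cx_2 = 6, cy_2 = 3, cz_2 = 5, h_2 = 4, cx_3 = 5, cy_3 = 3, cz_3 = 2, w_3 = 2, d_3 = 2, cx_4 = 1, cy_4 = 2, cz_4 = 4, w_4 = 3, d_4 = 3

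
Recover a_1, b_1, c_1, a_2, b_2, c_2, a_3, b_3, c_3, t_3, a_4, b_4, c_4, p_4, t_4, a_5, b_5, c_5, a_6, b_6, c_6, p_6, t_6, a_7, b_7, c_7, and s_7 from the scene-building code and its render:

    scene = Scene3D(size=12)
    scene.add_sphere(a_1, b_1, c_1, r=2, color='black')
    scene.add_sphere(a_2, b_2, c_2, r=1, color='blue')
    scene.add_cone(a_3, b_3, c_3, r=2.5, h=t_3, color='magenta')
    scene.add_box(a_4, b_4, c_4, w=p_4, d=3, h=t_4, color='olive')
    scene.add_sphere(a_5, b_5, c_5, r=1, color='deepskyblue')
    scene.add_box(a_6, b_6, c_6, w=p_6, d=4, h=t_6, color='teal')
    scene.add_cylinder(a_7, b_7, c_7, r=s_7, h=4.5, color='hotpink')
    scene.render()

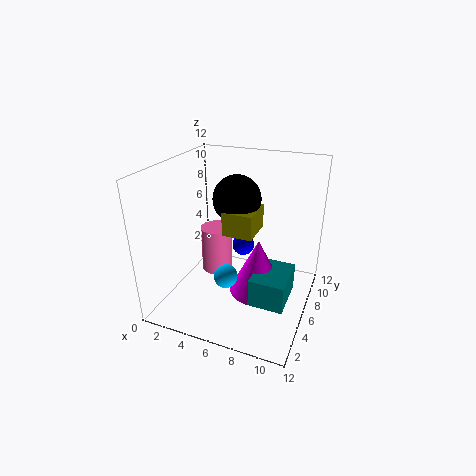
a_1 = 5.5; b_1 = 7; c_1 = 9; a_2 = 5.5; b_2 = 8.5; c_2 = 4; a_3 = 7.5; b_3 = 7; c_3 = 0.5; t_3 = 5; a_4 = 5; b_4 = 5; c_4 = 6.5; p_4 = 2.5; t_4 = 2; a_5 = 5.5; b_5 = 4.5; c_5 = 3; a_6 = 7.5; b_6 = 4.5; c_6 = 0.5; p_6 = 3; t_6 = 2.5; a_7 = 2.5; b_7 = 9; c_7 = 0.5; s_7 = 1.5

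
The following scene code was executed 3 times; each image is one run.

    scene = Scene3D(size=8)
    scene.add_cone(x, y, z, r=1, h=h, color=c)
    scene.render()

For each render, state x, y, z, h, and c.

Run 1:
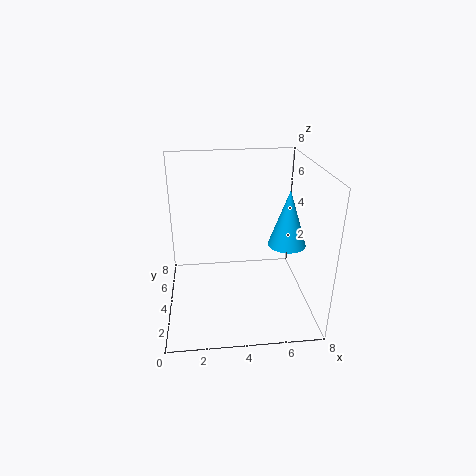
x = 6.5, y = 3, z = 4, h = 3, c = 'deepskyblue'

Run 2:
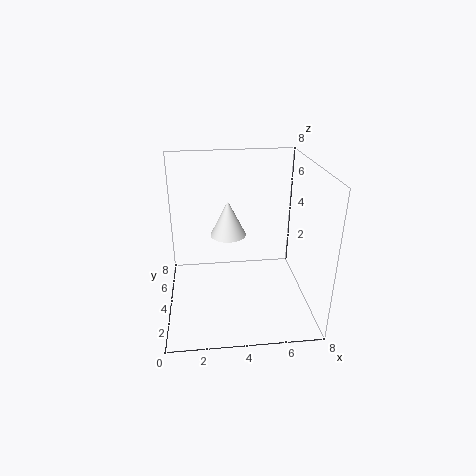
x = 3.5, y = 4.5, z = 4, h = 2, c = 'white'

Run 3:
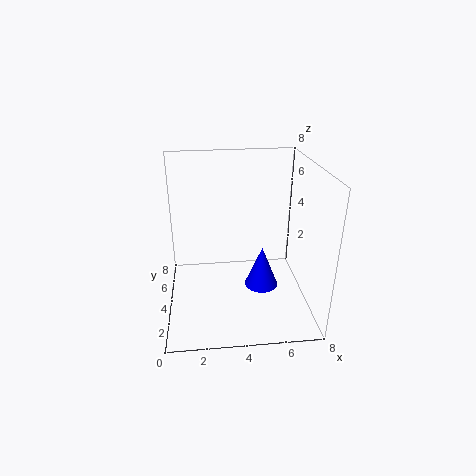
x = 5.5, y = 4.5, z = 0.5, h = 2.5, c = 'blue'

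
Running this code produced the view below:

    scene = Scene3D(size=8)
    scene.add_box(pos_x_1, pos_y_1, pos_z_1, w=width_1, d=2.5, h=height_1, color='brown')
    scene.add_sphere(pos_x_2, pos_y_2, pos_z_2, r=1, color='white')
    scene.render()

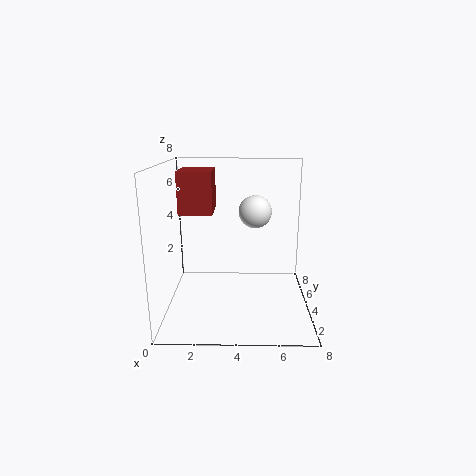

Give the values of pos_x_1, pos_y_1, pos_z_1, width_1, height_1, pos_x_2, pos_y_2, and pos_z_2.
pos_x_1 = 0.5, pos_y_1 = 5, pos_z_1 = 5, width_1 = 2, height_1 = 2.5, pos_x_2 = 5, pos_y_2 = 6, pos_z_2 = 5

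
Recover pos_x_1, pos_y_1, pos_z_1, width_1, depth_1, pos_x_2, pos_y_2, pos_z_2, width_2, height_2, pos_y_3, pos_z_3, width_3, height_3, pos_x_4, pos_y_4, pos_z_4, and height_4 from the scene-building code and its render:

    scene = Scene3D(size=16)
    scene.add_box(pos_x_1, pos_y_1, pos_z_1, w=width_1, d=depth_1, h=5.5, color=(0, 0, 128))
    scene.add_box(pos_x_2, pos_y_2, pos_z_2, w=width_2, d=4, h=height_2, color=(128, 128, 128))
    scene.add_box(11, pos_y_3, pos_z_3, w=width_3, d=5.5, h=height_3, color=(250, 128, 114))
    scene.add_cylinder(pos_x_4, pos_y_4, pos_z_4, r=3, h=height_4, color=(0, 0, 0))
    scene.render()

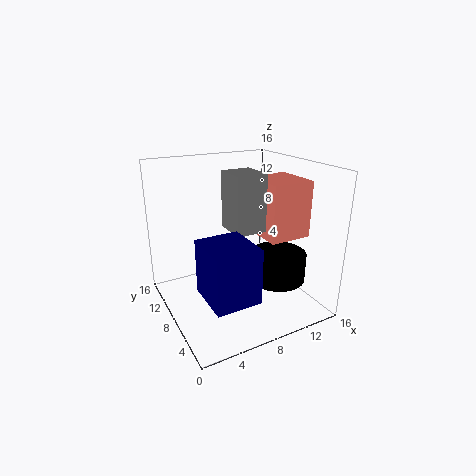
pos_x_1 = 2
pos_y_1 = 0.5
pos_z_1 = 4.5
width_1 = 4.5
depth_1 = 5
pos_x_2 = 7.5
pos_y_2 = 7
pos_z_2 = 8.5
width_2 = 3.5
height_2 = 6.5
pos_y_3 = 5.5
pos_z_3 = 7.5
width_3 = 5
height_3 = 6.5
pos_x_4 = 11
pos_y_4 = 4.5
pos_z_4 = 4
height_4 = 3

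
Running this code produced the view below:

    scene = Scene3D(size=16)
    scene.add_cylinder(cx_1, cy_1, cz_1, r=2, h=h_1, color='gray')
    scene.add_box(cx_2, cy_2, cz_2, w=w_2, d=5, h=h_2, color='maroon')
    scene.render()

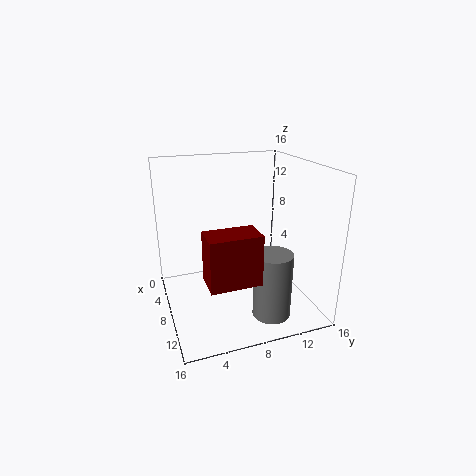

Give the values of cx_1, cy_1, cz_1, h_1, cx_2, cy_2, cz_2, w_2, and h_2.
cx_1 = 13; cy_1 = 10; cz_1 = 1; h_1 = 7; cx_2 = 12; cy_2 = 3; cz_2 = 6; w_2 = 3; h_2 = 5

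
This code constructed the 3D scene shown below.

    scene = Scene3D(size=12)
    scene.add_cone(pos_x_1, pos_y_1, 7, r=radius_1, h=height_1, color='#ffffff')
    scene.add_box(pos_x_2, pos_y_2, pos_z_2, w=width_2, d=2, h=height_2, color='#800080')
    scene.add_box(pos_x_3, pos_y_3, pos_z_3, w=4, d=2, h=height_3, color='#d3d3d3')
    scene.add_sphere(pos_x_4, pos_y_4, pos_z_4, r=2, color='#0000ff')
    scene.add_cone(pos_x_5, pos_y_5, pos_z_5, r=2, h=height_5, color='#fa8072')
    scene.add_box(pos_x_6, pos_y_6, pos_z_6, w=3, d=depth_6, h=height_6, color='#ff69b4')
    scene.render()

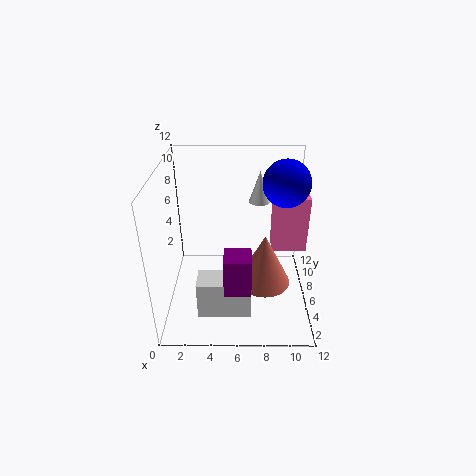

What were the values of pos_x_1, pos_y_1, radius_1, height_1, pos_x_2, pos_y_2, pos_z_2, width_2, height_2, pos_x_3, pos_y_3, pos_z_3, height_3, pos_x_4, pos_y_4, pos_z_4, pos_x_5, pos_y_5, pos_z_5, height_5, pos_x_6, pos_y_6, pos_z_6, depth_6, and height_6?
pos_x_1 = 8, pos_y_1 = 11, radius_1 = 1, height_1 = 3, pos_x_2 = 5, pos_y_2 = 1, pos_z_2 = 4, width_2 = 2, height_2 = 3, pos_x_3 = 3, pos_y_3 = 1, pos_z_3 = 2, height_3 = 3, pos_x_4 = 10, pos_y_4 = 8, pos_z_4 = 10, pos_x_5 = 8, pos_y_5 = 3, pos_z_5 = 4, height_5 = 4, pos_x_6 = 9, pos_y_6 = 7, pos_z_6 = 4, depth_6 = 2, height_6 = 5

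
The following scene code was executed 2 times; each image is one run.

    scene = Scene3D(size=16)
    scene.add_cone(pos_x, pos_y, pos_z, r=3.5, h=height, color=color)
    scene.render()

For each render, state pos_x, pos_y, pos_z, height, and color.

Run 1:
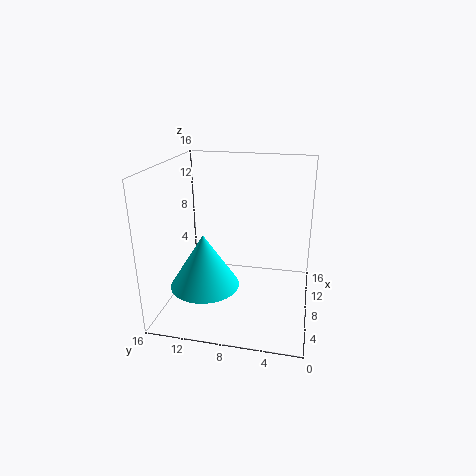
pos_x = 3.5; pos_y = 10.5; pos_z = 4.5; height = 5.5; color = 'cyan'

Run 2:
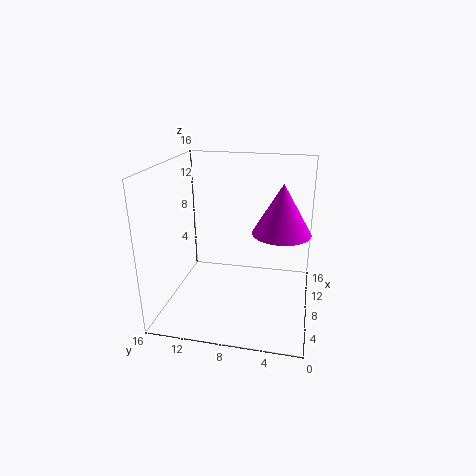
pos_x = 11.5; pos_y = 3.5; pos_z = 7.5; height = 6; color = 'magenta'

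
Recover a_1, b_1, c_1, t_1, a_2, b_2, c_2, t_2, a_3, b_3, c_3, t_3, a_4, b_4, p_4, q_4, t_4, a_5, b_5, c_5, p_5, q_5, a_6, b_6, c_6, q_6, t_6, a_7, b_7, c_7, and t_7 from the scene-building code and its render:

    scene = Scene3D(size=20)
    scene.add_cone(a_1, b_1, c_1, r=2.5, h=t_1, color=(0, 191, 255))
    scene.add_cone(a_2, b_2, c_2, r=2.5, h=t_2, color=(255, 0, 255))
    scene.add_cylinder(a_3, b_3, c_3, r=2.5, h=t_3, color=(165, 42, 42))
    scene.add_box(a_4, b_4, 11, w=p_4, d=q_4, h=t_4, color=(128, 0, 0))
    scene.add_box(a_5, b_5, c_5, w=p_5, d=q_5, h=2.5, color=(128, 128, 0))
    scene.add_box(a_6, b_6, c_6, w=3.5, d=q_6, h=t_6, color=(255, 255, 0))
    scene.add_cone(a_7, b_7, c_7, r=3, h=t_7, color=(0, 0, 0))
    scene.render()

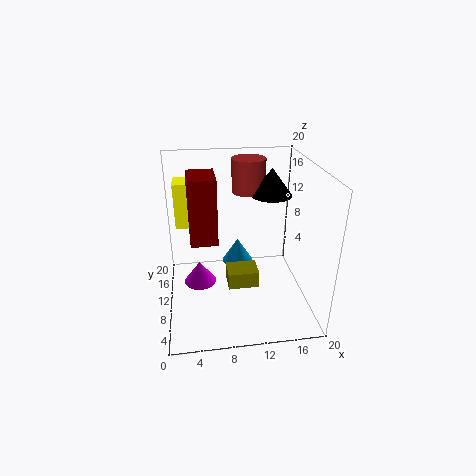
a_1 = 11
b_1 = 17
c_1 = 2
t_1 = 4
a_2 = 4.5
b_2 = 14
c_2 = 0.5
t_2 = 3.5
a_3 = 12.5
b_3 = 16
c_3 = 14.5
t_3 = 5
a_4 = 3.5
b_4 = 6.5
p_4 = 3.5
q_4 = 5
t_4 = 8.5
a_5 = 8.5
b_5 = 9
c_5 = 2
p_5 = 4.5
q_5 = 3.5
a_6 = 1.5
b_6 = 13
c_6 = 10.5
q_6 = 3.5
t_6 = 6.5
a_7 = 15.5
b_7 = 14
c_7 = 14.5
t_7 = 4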